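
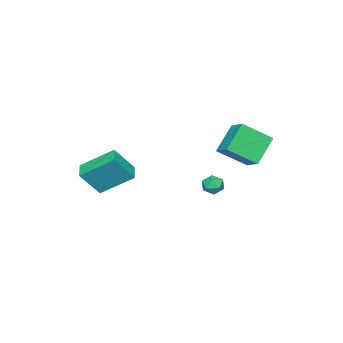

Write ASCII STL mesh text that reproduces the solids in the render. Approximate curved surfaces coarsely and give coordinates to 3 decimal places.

solid 
facet normal -0.491 0.362 -0.792
outer loop
vertex 0.649 -1.626 0.309
vertex 1.522 -1.008 0.05
vertex 1.418 -3.218 -0.896
endloop
endfacet
facet normal -0.793 -0.561 0.235
outer loop
vertex 2.278 -3.852 0.49
vertex 0.649 -1.626 0.309
vertex 1.418 -3.218 -0.896
endloop
endfacet
facet normal -0.491 0.362 -0.792
outer loop
vertex 1.418 -3.218 -0.896
vertex 1.522 -1.008 0.05
vertex 2.291 -2.6 -1.155
endloop
endfacet
facet normal 0.359 -0.744 -0.563
outer loop
vertex 2.291 -2.6 -1.155
vertex 2.278 -3.852 0.49
vertex 1.418 -3.218 -0.896
endloop
endfacet
facet normal -0.359 0.744 0.563
outer loop
vertex 0.649 -1.626 0.309
vertex 2.382 -1.642 1.436
vertex 1.522 -1.008 0.05
endloop
endfacet
facet normal -0.793 -0.561 0.235
outer loop
vertex 1.509 -2.26 1.695
vertex 0.649 -1.626 0.309
vertex 2.278 -3.852 0.49
endloop
endfacet
facet normal -0.359 0.744 0.563
outer loop
vertex 1.509 -2.26 1.695
vertex 2.382 -1.642 1.436
vertex 0.649 -1.626 0.309
endloop
endfacet
facet normal 0.793 0.561 -0.235
outer loop
vertex 1.522 -1.008 0.05
vertex 2.382 -1.642 1.436
vertex 2.291 -2.6 -1.155
endloop
endfacet
facet normal 0.359 -0.744 -0.563
outer loop
vertex 3.151 -3.234 0.231
vertex 2.278 -3.852 0.49
vertex 2.291 -2.6 -1.155
endloop
endfacet
facet normal 0.793 0.561 -0.235
outer loop
vertex 2.291 -2.6 -1.155
vertex 2.382 -1.642 1.436
vertex 3.151 -3.234 0.231
endloop
endfacet
facet normal 0.491 -0.362 0.792
outer loop
vertex 3.151 -3.234 0.231
vertex 1.509 -2.26 1.695
vertex 2.278 -3.852 0.49
endloop
endfacet
facet normal 0.491 -0.362 0.792
outer loop
vertex 2.382 -1.642 1.436
vertex 1.509 -2.26 1.695
vertex 3.151 -3.234 0.231
endloop
endfacet
facet normal -0.472 -0.773 -0.424
outer loop
vertex -3.011 0.915 0.793
vertex -4.365 0.987 2.167
vertex -4.052 2.149 -0.299
endloop
endfacet
facet normal 0.701 -0.038 -0.712
outer loop
vertex -3.415 3.193 0.273
vertex -3.011 0.915 0.793
vertex -4.052 2.149 -0.299
endloop
endfacet
facet normal -0.472 -0.773 -0.424
outer loop
vertex -4.052 2.149 -0.299
vertex -4.365 0.987 2.167
vertex -5.406 2.222 1.074
endloop
endfacet
facet normal -0.534 0.633 -0.560
outer loop
vertex -5.406 2.222 1.074
vertex -3.415 3.193 0.273
vertex -4.052 2.149 -0.299
endloop
endfacet
facet normal 0.535 -0.633 0.560
outer loop
vertex -3.011 0.915 0.793
vertex -3.728 2.031 2.739
vertex -4.365 0.987 2.167
endloop
endfacet
facet normal 0.702 -0.038 -0.711
outer loop
vertex -2.374 1.958 1.366
vertex -3.011 0.915 0.793
vertex -3.415 3.193 0.273
endloop
endfacet
facet normal 0.534 -0.634 0.560
outer loop
vertex -2.374 1.958 1.366
vertex -3.728 2.031 2.739
vertex -3.011 0.915 0.793
endloop
endfacet
facet normal -0.702 0.038 0.712
outer loop
vertex -4.365 0.987 2.167
vertex -3.728 2.031 2.739
vertex -5.406 2.222 1.074
endloop
endfacet
facet normal -0.534 0.634 -0.560
outer loop
vertex -4.769 3.265 1.647
vertex -3.415 3.193 0.273
vertex -5.406 2.222 1.074
endloop
endfacet
facet normal -0.702 0.038 0.711
outer loop
vertex -5.406 2.222 1.074
vertex -3.728 2.031 2.739
vertex -4.769 3.265 1.647
endloop
endfacet
facet normal 0.472 0.773 0.424
outer loop
vertex -4.769 3.265 1.647
vertex -2.374 1.958 1.366
vertex -3.415 3.193 0.273
endloop
endfacet
facet normal 0.472 0.773 0.424
outer loop
vertex -3.728 2.031 2.739
vertex -2.374 1.958 1.366
vertex -4.769 3.265 1.647
endloop
endfacet
facet normal -0.758 0.116 0.642
outer loop
vertex -4.468 0.2 -2.087
vertex -4.068 -0.013 -1.576
vertex -4.098 0.652 -1.732
endloop
endfacet
facet normal -0.808 0.580 0.104
outer loop
vertex -4.468 0.2 -2.087
vertex -4.098 0.652 -1.732
vertex -4.145 0.708 -2.411
endloop
endfacet
facet normal -0.837 0.210 -0.506
outer loop
vertex -4.468 0.2 -2.087
vertex -4.145 0.708 -2.411
vertex -4.143 0.077 -2.676
endloop
endfacet
facet normal -0.805 -0.484 -0.343
outer loop
vertex -4.468 0.2 -2.087
vertex -4.143 0.077 -2.676
vertex -4.095 -0.368 -2.16
endloop
endfacet
facet normal -0.756 -0.543 0.365
outer loop
vertex -4.468 0.2 -2.087
vertex -4.095 -0.368 -2.16
vertex -4.068 -0.013 -1.576
endloop
endfacet
facet normal -0.211 0.973 0.095
outer loop
vertex -4.145 0.708 -2.411
vertex -4.098 0.652 -1.732
vertex -3.545 0.808 -2.1
endloop
endfacet
facet normal -0.132 0.221 0.966
outer loop
vertex -4.098 0.652 -1.732
vertex -4.068 -0.013 -1.576
vertex -3.497 0.363 -1.584
endloop
endfacet
facet normal -0.128 -0.845 0.519
outer loop
vertex -4.068 -0.013 -1.576
vertex -4.095 -0.368 -2.16
vertex -3.495 -0.268 -1.849
endloop
endfacet
facet normal -0.206 -0.750 -0.628
outer loop
vertex -4.095 -0.368 -2.16
vertex -4.143 0.077 -2.676
vertex -3.542 -0.212 -2.528
endloop
endfacet
facet normal -0.258 0.373 -0.891
outer loop
vertex -4.143 0.077 -2.676
vertex -4.145 0.708 -2.411
vertex -3.572 0.453 -2.684
endloop
endfacet
facet normal 0.805 0.484 0.343
outer loop
vertex -3.172 0.24 -2.173
vertex -3.545 0.808 -2.1
vertex -3.497 0.363 -1.584
endloop
endfacet
facet normal 0.837 -0.210 0.506
outer loop
vertex -3.172 0.24 -2.173
vertex -3.497 0.363 -1.584
vertex -3.495 -0.268 -1.849
endloop
endfacet
facet normal 0.808 -0.580 -0.104
outer loop
vertex -3.172 0.24 -2.173
vertex -3.495 -0.268 -1.849
vertex -3.542 -0.212 -2.528
endloop
endfacet
facet normal 0.758 -0.116 -0.642
outer loop
vertex -3.172 0.24 -2.173
vertex -3.542 -0.212 -2.528
vertex -3.572 0.453 -2.684
endloop
endfacet
facet normal 0.756 0.543 -0.365
outer loop
vertex -3.172 0.24 -2.173
vertex -3.572 0.453 -2.684
vertex -3.545 0.808 -2.1
endloop
endfacet
facet normal 0.206 0.750 0.628
outer loop
vertex -3.497 0.363 -1.584
vertex -3.545 0.808 -2.1
vertex -4.098 0.652 -1.732
endloop
endfacet
facet normal 0.258 -0.373 0.891
outer loop
vertex -3.495 -0.268 -1.849
vertex -3.497 0.363 -1.584
vertex -4.068 -0.013 -1.576
endloop
endfacet
facet normal 0.211 -0.973 -0.095
outer loop
vertex -3.542 -0.212 -2.528
vertex -3.495 -0.268 -1.849
vertex -4.095 -0.368 -2.16
endloop
endfacet
facet normal 0.132 -0.221 -0.966
outer loop
vertex -3.572 0.453 -2.684
vertex -3.542 -0.212 -2.528
vertex -4.143 0.077 -2.676
endloop
endfacet
facet normal 0.128 0.845 -0.519
outer loop
vertex -3.545 0.808 -2.1
vertex -3.572 0.453 -2.684
vertex -4.145 0.708 -2.411
endloop
endfacet

endsolid


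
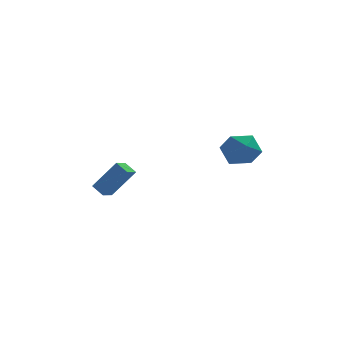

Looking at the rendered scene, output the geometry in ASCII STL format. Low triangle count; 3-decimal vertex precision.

solid 
facet normal -0.596 0.072 -0.800
outer loop
vertex -3.846 3.167 -3.174
vertex -3.39 3.853 -3.452
vertex -3.317 2.636 -3.616
endloop
endfacet
facet normal -0.525 -0.789 0.320
outer loop
vertex -2.09 2.487 -1.968
vertex -3.846 3.167 -3.174
vertex -3.317 2.636 -3.616
endloop
endfacet
facet normal -0.596 0.072 -0.800
outer loop
vertex -3.317 2.636 -3.616
vertex -3.39 3.853 -3.452
vertex -2.861 3.323 -3.894
endloop
endfacet
facet normal 0.608 -0.610 -0.508
outer loop
vertex -2.861 3.323 -3.894
vertex -2.09 2.487 -1.968
vertex -3.317 2.636 -3.616
endloop
endfacet
facet normal -0.608 0.610 0.508
outer loop
vertex -3.846 3.167 -3.174
vertex -2.163 3.704 -1.804
vertex -3.39 3.853 -3.452
endloop
endfacet
facet normal -0.525 -0.789 0.319
outer loop
vertex -2.619 3.017 -1.526
vertex -3.846 3.167 -3.174
vertex -2.09 2.487 -1.968
endloop
endfacet
facet normal -0.608 0.609 0.508
outer loop
vertex -2.619 3.017 -1.526
vertex -2.163 3.704 -1.804
vertex -3.846 3.167 -3.174
endloop
endfacet
facet normal 0.524 0.789 -0.319
outer loop
vertex -3.39 3.853 -3.452
vertex -2.163 3.704 -1.804
vertex -2.861 3.323 -3.894
endloop
endfacet
facet normal 0.608 -0.610 -0.508
outer loop
vertex -1.634 3.173 -2.246
vertex -2.09 2.487 -1.968
vertex -2.861 3.323 -3.894
endloop
endfacet
facet normal 0.525 0.789 -0.319
outer loop
vertex -2.861 3.323 -3.894
vertex -2.163 3.704 -1.804
vertex -1.634 3.173 -2.246
endloop
endfacet
facet normal 0.596 -0.072 0.800
outer loop
vertex -1.634 3.173 -2.246
vertex -2.619 3.017 -1.526
vertex -2.09 2.487 -1.968
endloop
endfacet
facet normal 0.596 -0.072 0.800
outer loop
vertex -2.163 3.704 -1.804
vertex -2.619 3.017 -1.526
vertex -1.634 3.173 -2.246
endloop
endfacet
facet normal 0.164 0.986 -0.007
outer loop
vertex 3.3 2.287 -0.691
vertex 3.331 2.29 0.455
vertex 4.294 2.126 -0.143
endloop
endfacet
facet normal 0.436 0.679 -0.591
outer loop
vertex 3.3 2.287 -0.691
vertex 4.294 2.126 -0.143
vertex 4.037 1.491 -1.062
endloop
endfacet
facet normal -0.095 0.347 -0.933
outer loop
vertex 3.3 2.287 -0.691
vertex 4.037 1.491 -1.062
vertex 2.914 1.263 -1.032
endloop
endfacet
facet normal -0.696 0.449 -0.560
outer loop
vertex 3.3 2.287 -0.691
vertex 2.914 1.263 -1.032
vertex 2.478 1.757 -0.094
endloop
endfacet
facet normal -0.536 0.844 0.012
outer loop
vertex 3.3 2.287 -0.691
vertex 2.478 1.757 -0.094
vertex 3.331 2.29 0.455
endloop
endfacet
facet normal 0.906 0.185 -0.381
outer loop
vertex 4.037 1.491 -1.062
vertex 4.294 2.126 -0.143
vertex 4.522 1.003 -0.146
endloop
endfacet
facet normal 0.466 0.683 0.563
outer loop
vertex 4.294 2.126 -0.143
vertex 3.331 2.29 0.455
vertex 4.086 1.497 0.792
endloop
endfacet
facet normal -0.665 0.453 0.594
outer loop
vertex 3.331 2.29 0.455
vertex 2.478 1.757 -0.094
vertex 2.963 1.269 0.822
endloop
endfacet
facet normal -0.925 -0.187 -0.331
outer loop
vertex 2.478 1.757 -0.094
vertex 2.914 1.263 -1.032
vertex 2.706 0.634 -0.097
endloop
endfacet
facet normal 0.047 -0.353 -0.935
outer loop
vertex 2.914 1.263 -1.032
vertex 4.037 1.491 -1.062
vertex 3.669 0.47 -0.695
endloop
endfacet
facet normal 0.696 -0.449 0.560
outer loop
vertex 3.7 0.473 0.451
vertex 4.522 1.003 -0.146
vertex 4.086 1.497 0.792
endloop
endfacet
facet normal 0.095 -0.347 0.933
outer loop
vertex 3.7 0.473 0.451
vertex 4.086 1.497 0.792
vertex 2.963 1.269 0.822
endloop
endfacet
facet normal -0.436 -0.679 0.591
outer loop
vertex 3.7 0.473 0.451
vertex 2.963 1.269 0.822
vertex 2.706 0.634 -0.097
endloop
endfacet
facet normal -0.164 -0.986 0.007
outer loop
vertex 3.7 0.473 0.451
vertex 2.706 0.634 -0.097
vertex 3.669 0.47 -0.695
endloop
endfacet
facet normal 0.536 -0.844 -0.012
outer loop
vertex 3.7 0.473 0.451
vertex 3.669 0.47 -0.695
vertex 4.522 1.003 -0.146
endloop
endfacet
facet normal 0.925 0.187 0.331
outer loop
vertex 4.086 1.497 0.792
vertex 4.522 1.003 -0.146
vertex 4.294 2.126 -0.143
endloop
endfacet
facet normal -0.047 0.353 0.935
outer loop
vertex 2.963 1.269 0.822
vertex 4.086 1.497 0.792
vertex 3.331 2.29 0.455
endloop
endfacet
facet normal -0.906 -0.185 0.381
outer loop
vertex 2.706 0.634 -0.097
vertex 2.963 1.269 0.822
vertex 2.478 1.757 -0.094
endloop
endfacet
facet normal -0.466 -0.683 -0.563
outer loop
vertex 3.669 0.47 -0.695
vertex 2.706 0.634 -0.097
vertex 2.914 1.263 -1.032
endloop
endfacet
facet normal 0.665 -0.453 -0.594
outer loop
vertex 4.522 1.003 -0.146
vertex 3.669 0.47 -0.695
vertex 4.037 1.491 -1.062
endloop
endfacet

endsolid


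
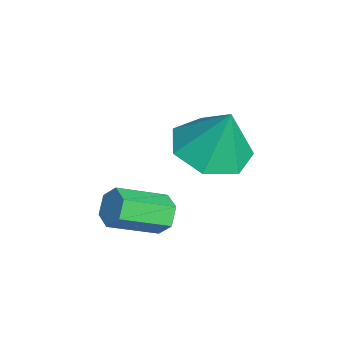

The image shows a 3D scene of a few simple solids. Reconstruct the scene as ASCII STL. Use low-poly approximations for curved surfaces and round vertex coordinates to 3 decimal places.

solid 
facet normal -0.267 0.849 -0.455
outer loop
vertex 2.379 0.544 1.362
vertex 2.185 0.25 0.927
vertex 1.846 0.373 1.356
endloop
endfacet
facet normal -0.148 0.432 0.890
outer loop
vertex 2.379 0.544 1.362
vertex 1.846 0.373 1.356
vertex 2.769 -0.695 2.028
endloop
endfacet
facet normal -0.150 0.431 0.890
outer loop
vertex 2.769 -0.695 2.028
vertex 1.846 0.373 1.356
vertex 2.236 -0.866 2.021
endloop
endfacet
facet normal 0.266 -0.849 0.457
outer loop
vertex 2.769 -0.695 2.028
vertex 2.236 -0.866 2.021
vertex 2.575 -0.99 1.593
endloop
endfacet
facet normal -0.269 0.849 -0.456
outer loop
vertex 1.846 0.373 1.356
vertex 2.185 0.25 0.927
vertex 1.652 0.078 0.921
endloop
endfacet
facet normal -0.899 -0.050 0.435
outer loop
vertex 1.846 0.373 1.356
vertex 1.652 0.078 0.921
vertex 2.236 -0.866 2.021
endloop
endfacet
facet normal -0.899 -0.050 0.435
outer loop
vertex 2.236 -0.866 2.021
vertex 1.652 0.078 0.921
vertex 2.042 -1.161 1.586
endloop
endfacet
facet normal 0.266 -0.849 0.457
outer loop
vertex 2.236 -0.866 2.021
vertex 2.042 -1.161 1.586
vertex 2.575 -0.99 1.593
endloop
endfacet
facet normal -0.269 0.849 -0.456
outer loop
vertex 1.652 0.078 0.921
vertex 2.185 0.25 0.927
vertex 1.991 -0.045 0.492
endloop
endfacet
facet normal -0.750 -0.480 -0.455
outer loop
vertex 1.652 0.078 0.921
vertex 1.991 -0.045 0.492
vertex 2.042 -1.161 1.586
endloop
endfacet
facet normal -0.749 -0.481 -0.455
outer loop
vertex 2.042 -1.161 1.586
vertex 1.991 -0.045 0.492
vertex 2.381 -1.284 1.158
endloop
endfacet
facet normal 0.267 -0.850 0.455
outer loop
vertex 2.042 -1.161 1.586
vertex 2.381 -1.284 1.158
vertex 2.575 -0.99 1.593
endloop
endfacet
facet normal -0.266 0.849 -0.457
outer loop
vertex 1.991 -0.045 0.492
vertex 2.185 0.25 0.927
vertex 2.524 0.126 0.499
endloop
endfacet
facet normal 0.150 -0.431 -0.890
outer loop
vertex 1.991 -0.045 0.492
vertex 2.524 0.126 0.499
vertex 2.381 -1.284 1.158
endloop
endfacet
facet normal 0.148 -0.431 -0.890
outer loop
vertex 2.381 -1.284 1.158
vertex 2.524 0.126 0.499
vertex 2.914 -1.113 1.164
endloop
endfacet
facet normal 0.267 -0.849 0.455
outer loop
vertex 2.381 -1.284 1.158
vertex 2.914 -1.113 1.164
vertex 2.575 -0.99 1.593
endloop
endfacet
facet normal -0.266 0.849 -0.457
outer loop
vertex 2.524 0.126 0.499
vertex 2.185 0.25 0.927
vertex 2.718 0.421 0.934
endloop
endfacet
facet normal 0.899 0.050 -0.435
outer loop
vertex 2.524 0.126 0.499
vertex 2.718 0.421 0.934
vertex 2.914 -1.113 1.164
endloop
endfacet
facet normal 0.899 0.050 -0.435
outer loop
vertex 2.914 -1.113 1.164
vertex 2.718 0.421 0.934
vertex 3.108 -0.818 1.599
endloop
endfacet
facet normal 0.269 -0.849 0.456
outer loop
vertex 2.914 -1.113 1.164
vertex 3.108 -0.818 1.599
vertex 2.575 -0.99 1.593
endloop
endfacet
facet normal -0.267 0.850 -0.455
outer loop
vertex 2.718 0.421 0.934
vertex 2.185 0.25 0.927
vertex 2.379 0.544 1.362
endloop
endfacet
facet normal 0.749 0.480 0.456
outer loop
vertex 2.718 0.421 0.934
vertex 2.379 0.544 1.362
vertex 3.108 -0.818 1.599
endloop
endfacet
facet normal 0.750 0.480 0.455
outer loop
vertex 3.108 -0.818 1.599
vertex 2.379 0.544 1.362
vertex 2.769 -0.695 2.028
endloop
endfacet
facet normal 0.269 -0.849 0.456
outer loop
vertex 3.108 -0.818 1.599
vertex 2.769 -0.695 2.028
vertex 2.575 -0.99 1.593
endloop
endfacet
facet normal -0.212 -0.279 -0.937
outer loop
vertex 2.541 1.998 2.663
vertex 1.749 1.408 3.018
vertex 1.733 2.415 2.722
endloop
endfacet
facet normal 0.461 0.864 0.202
outer loop
vertex 2.541 1.998 2.663
vertex 1.733 2.415 2.722
vertex 2.071 1.832 4.442
endloop
endfacet
facet normal -0.212 -0.279 -0.937
outer loop
vertex 1.733 2.415 2.722
vertex 1.749 1.408 3.018
vertex 0.937 2.074 3.004
endloop
endfacet
facet normal -0.259 0.898 0.355
outer loop
vertex 1.733 2.415 2.722
vertex 0.937 2.074 3.004
vertex 2.071 1.832 4.442
endloop
endfacet
facet normal -0.213 -0.279 -0.937
outer loop
vertex 0.937 2.074 3.004
vertex 1.749 1.408 3.018
vertex 0.752 1.231 3.297
endloop
endfacet
facet normal -0.700 0.367 0.613
outer loop
vertex 0.937 2.074 3.004
vertex 0.752 1.231 3.297
vertex 2.071 1.832 4.442
endloop
endfacet
facet normal -0.213 -0.279 -0.936
outer loop
vertex 0.752 1.231 3.297
vertex 1.749 1.408 3.018
vertex 1.317 0.522 3.38
endloop
endfacet
facet normal -0.529 -0.330 0.782
outer loop
vertex 0.752 1.231 3.297
vertex 1.317 0.522 3.38
vertex 2.071 1.832 4.442
endloop
endfacet
facet normal -0.213 -0.279 -0.936
outer loop
vertex 1.317 0.522 3.38
vertex 1.749 1.408 3.018
vertex 2.208 0.48 3.19
endloop
endfacet
facet normal 0.125 -0.667 0.734
outer loop
vertex 1.317 0.522 3.38
vertex 2.208 0.48 3.19
vertex 2.071 1.832 4.442
endloop
endfacet
facet normal -0.212 -0.278 -0.937
outer loop
vertex 2.208 0.48 3.19
vertex 1.749 1.408 3.018
vertex 2.752 1.137 2.872
endloop
endfacet
facet normal 0.768 -0.391 0.506
outer loop
vertex 2.208 0.48 3.19
vertex 2.752 1.137 2.872
vertex 2.071 1.832 4.442
endloop
endfacet
facet normal -0.212 -0.279 -0.937
outer loop
vertex 2.752 1.137 2.872
vertex 1.749 1.408 3.018
vertex 2.541 1.998 2.663
endloop
endfacet
facet normal 0.918 0.290 0.270
outer loop
vertex 2.752 1.137 2.872
vertex 2.541 1.998 2.663
vertex 2.071 1.832 4.442
endloop
endfacet

endsolid


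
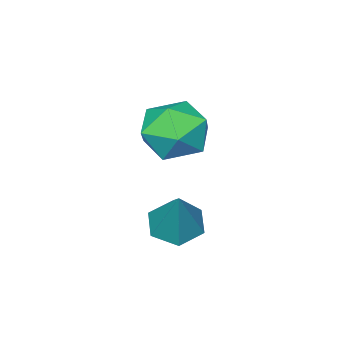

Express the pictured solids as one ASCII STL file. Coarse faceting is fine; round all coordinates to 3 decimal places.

solid 
facet normal -0.325 -0.390 -0.862
outer loop
vertex -0.76 2.811 0.637
vertex -1.534 2.976 0.854
vertex -1.097 3.532 0.438
endloop
endfacet
facet normal 0.912 0.396 -0.110
outer loop
vertex -0.76 2.811 0.637
vertex -1.097 3.532 0.438
vertex -0.926 3.704 2.466
endloop
endfacet
facet normal -0.326 -0.389 -0.862
outer loop
vertex -1.097 3.532 0.438
vertex -1.534 2.976 0.854
vertex -1.871 3.697 0.656
endloop
endfacet
facet normal 0.181 0.979 -0.098
outer loop
vertex -1.097 3.532 0.438
vertex -1.871 3.697 0.656
vertex -0.926 3.704 2.466
endloop
endfacet
facet normal -0.325 -0.389 -0.862
outer loop
vertex -1.871 3.697 0.656
vertex -1.534 2.976 0.854
vertex -2.307 3.141 1.071
endloop
endfacet
facet normal -0.616 0.721 0.319
outer loop
vertex -1.871 3.697 0.656
vertex -2.307 3.141 1.071
vertex -0.926 3.704 2.466
endloop
endfacet
facet normal -0.325 -0.390 -0.862
outer loop
vertex -2.307 3.141 1.071
vertex -1.534 2.976 0.854
vertex -1.97 2.42 1.27
endloop
endfacet
facet normal -0.681 -0.119 0.722
outer loop
vertex -2.307 3.141 1.071
vertex -1.97 2.42 1.27
vertex -0.926 3.704 2.466
endloop
endfacet
facet normal -0.325 -0.390 -0.862
outer loop
vertex -1.97 2.42 1.27
vertex -1.534 2.976 0.854
vertex -1.197 2.255 1.053
endloop
endfacet
facet normal 0.050 -0.702 0.710
outer loop
vertex -1.97 2.42 1.27
vertex -1.197 2.255 1.053
vertex -0.926 3.704 2.466
endloop
endfacet
facet normal -0.325 -0.390 -0.862
outer loop
vertex -1.197 2.255 1.053
vertex -1.534 2.976 0.854
vertex -0.76 2.811 0.637
endloop
endfacet
facet normal 0.846 -0.445 0.294
outer loop
vertex -1.197 2.255 1.053
vertex -0.76 2.811 0.637
vertex -0.926 3.704 2.466
endloop
endfacet
facet normal -0.938 -0.330 0.104
outer loop
vertex -3.14 2.525 3.678
vertex -2.782 1.493 3.628
vertex -2.853 2.0 4.594
endloop
endfacet
facet normal -0.851 0.295 0.435
outer loop
vertex -3.14 2.525 3.678
vertex -2.853 2.0 4.594
vertex -2.565 3.045 4.449
endloop
endfacet
facet normal -0.634 0.772 -0.048
outer loop
vertex -3.14 2.525 3.678
vertex -2.565 3.045 4.449
vertex -2.316 3.184 3.393
endloop
endfacet
facet normal -0.587 0.441 -0.679
outer loop
vertex -3.14 2.525 3.678
vertex -2.316 3.184 3.393
vertex -2.45 2.225 2.886
endloop
endfacet
facet normal -0.775 -0.241 -0.584
outer loop
vertex -3.14 2.525 3.678
vertex -2.45 2.225 2.886
vertex -2.782 1.493 3.628
endloop
endfacet
facet normal -0.329 0.218 0.919
outer loop
vertex -2.565 3.045 4.449
vertex -2.853 2.0 4.594
vertex -1.85 2.335 4.874
endloop
endfacet
facet normal -0.471 -0.795 0.383
outer loop
vertex -2.853 2.0 4.594
vertex -2.782 1.493 3.628
vertex -1.984 1.376 4.367
endloop
endfacet
facet normal -0.208 -0.648 -0.733
outer loop
vertex -2.782 1.493 3.628
vertex -2.45 2.225 2.886
vertex -1.735 1.515 3.311
endloop
endfacet
facet normal 0.095 0.455 -0.885
outer loop
vertex -2.45 2.225 2.886
vertex -2.316 3.184 3.393
vertex -1.447 2.56 3.166
endloop
endfacet
facet normal 0.020 0.991 0.135
outer loop
vertex -2.316 3.184 3.393
vertex -2.565 3.045 4.449
vertex -1.518 3.067 4.132
endloop
endfacet
facet normal 0.587 -0.441 0.679
outer loop
vertex -1.16 2.035 4.082
vertex -1.85 2.335 4.874
vertex -1.984 1.376 4.367
endloop
endfacet
facet normal 0.634 -0.772 0.048
outer loop
vertex -1.16 2.035 4.082
vertex -1.984 1.376 4.367
vertex -1.735 1.515 3.311
endloop
endfacet
facet normal 0.851 -0.295 -0.435
outer loop
vertex -1.16 2.035 4.082
vertex -1.735 1.515 3.311
vertex -1.447 2.56 3.166
endloop
endfacet
facet normal 0.938 0.330 -0.104
outer loop
vertex -1.16 2.035 4.082
vertex -1.447 2.56 3.166
vertex -1.518 3.067 4.132
endloop
endfacet
facet normal 0.775 0.241 0.584
outer loop
vertex -1.16 2.035 4.082
vertex -1.518 3.067 4.132
vertex -1.85 2.335 4.874
endloop
endfacet
facet normal -0.095 -0.455 0.885
outer loop
vertex -1.984 1.376 4.367
vertex -1.85 2.335 4.874
vertex -2.853 2.0 4.594
endloop
endfacet
facet normal -0.020 -0.991 -0.135
outer loop
vertex -1.735 1.515 3.311
vertex -1.984 1.376 4.367
vertex -2.782 1.493 3.628
endloop
endfacet
facet normal 0.329 -0.218 -0.919
outer loop
vertex -1.447 2.56 3.166
vertex -1.735 1.515 3.311
vertex -2.45 2.225 2.886
endloop
endfacet
facet normal 0.471 0.795 -0.383
outer loop
vertex -1.518 3.067 4.132
vertex -1.447 2.56 3.166
vertex -2.316 3.184 3.393
endloop
endfacet
facet normal 0.208 0.648 0.733
outer loop
vertex -1.85 2.335 4.874
vertex -1.518 3.067 4.132
vertex -2.565 3.045 4.449
endloop
endfacet

endsolid


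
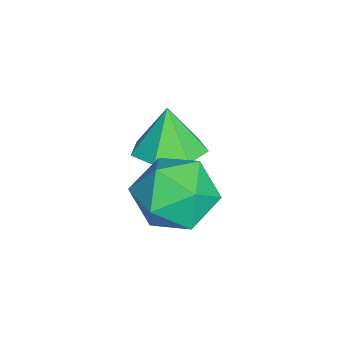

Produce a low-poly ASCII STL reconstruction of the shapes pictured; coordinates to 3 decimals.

solid 
facet normal -0.577 0.789 0.209
outer loop
vertex -0.362 1.357 1.776
vertex -1.357 0.669 1.626
vertex -0.837 0.758 2.726
endloop
endfacet
facet normal 0.049 0.834 0.550
outer loop
vertex -0.362 1.357 1.776
vertex -0.837 0.758 2.726
vertex 0.372 0.791 2.569
endloop
endfacet
facet normal 0.567 0.821 0.061
outer loop
vertex -0.362 1.357 1.776
vertex 0.372 0.791 2.569
vertex 0.599 0.723 1.373
endloop
endfacet
facet normal 0.263 0.769 -0.583
outer loop
vertex -0.362 1.357 1.776
vertex 0.599 0.723 1.373
vertex -0.47 0.647 0.79
endloop
endfacet
facet normal -0.444 0.749 -0.491
outer loop
vertex -0.362 1.357 1.776
vertex -0.47 0.647 0.79
vertex -1.357 0.669 1.626
endloop
endfacet
facet normal 0.118 0.254 0.960
outer loop
vertex 0.372 0.791 2.569
vertex -0.837 0.758 2.726
vertex -0.17 -0.247 2.91
endloop
endfacet
facet normal -0.895 0.182 0.408
outer loop
vertex -0.837 0.758 2.726
vertex -1.357 0.669 1.626
vertex -1.239 -0.323 2.327
endloop
endfacet
facet normal -0.680 0.117 -0.724
outer loop
vertex -1.357 0.669 1.626
vertex -0.47 0.647 0.79
vertex -1.012 -0.391 1.131
endloop
endfacet
facet normal 0.465 0.149 -0.873
outer loop
vertex -0.47 0.647 0.79
vertex 0.599 0.723 1.373
vertex 0.197 -0.358 0.974
endloop
endfacet
facet normal 0.958 0.233 0.169
outer loop
vertex 0.599 0.723 1.373
vertex 0.372 0.791 2.569
vertex 0.717 -0.269 2.074
endloop
endfacet
facet normal -0.263 -0.769 0.583
outer loop
vertex -0.278 -0.957 1.924
vertex -0.17 -0.247 2.91
vertex -1.239 -0.323 2.327
endloop
endfacet
facet normal -0.567 -0.821 -0.061
outer loop
vertex -0.278 -0.957 1.924
vertex -1.239 -0.323 2.327
vertex -1.012 -0.391 1.131
endloop
endfacet
facet normal -0.049 -0.834 -0.550
outer loop
vertex -0.278 -0.957 1.924
vertex -1.012 -0.391 1.131
vertex 0.197 -0.358 0.974
endloop
endfacet
facet normal 0.577 -0.789 -0.209
outer loop
vertex -0.278 -0.957 1.924
vertex 0.197 -0.358 0.974
vertex 0.717 -0.269 2.074
endloop
endfacet
facet normal 0.444 -0.749 0.491
outer loop
vertex -0.278 -0.957 1.924
vertex 0.717 -0.269 2.074
vertex -0.17 -0.247 2.91
endloop
endfacet
facet normal -0.465 -0.149 0.873
outer loop
vertex -1.239 -0.323 2.327
vertex -0.17 -0.247 2.91
vertex -0.837 0.758 2.726
endloop
endfacet
facet normal -0.958 -0.233 -0.169
outer loop
vertex -1.012 -0.391 1.131
vertex -1.239 -0.323 2.327
vertex -1.357 0.669 1.626
endloop
endfacet
facet normal -0.118 -0.254 -0.960
outer loop
vertex 0.197 -0.358 0.974
vertex -1.012 -0.391 1.131
vertex -0.47 0.647 0.79
endloop
endfacet
facet normal 0.895 -0.182 -0.408
outer loop
vertex 0.717 -0.269 2.074
vertex 0.197 -0.358 0.974
vertex 0.599 0.723 1.373
endloop
endfacet
facet normal 0.680 -0.117 0.724
outer loop
vertex -0.17 -0.247 2.91
vertex 0.717 -0.269 2.074
vertex 0.372 0.791 2.569
endloop
endfacet
facet normal 0.278 0.068 -0.958
outer loop
vertex -1.579 -0.483 1.67
vertex -2.54 -0.221 1.41
vertex -1.758 0.392 1.68
endloop
endfacet
facet normal 0.639 0.122 0.759
outer loop
vertex -1.579 -0.483 1.67
vertex -1.758 0.392 1.68
vertex -2.94 -0.319 2.79
endloop
endfacet
facet normal 0.277 0.068 -0.958
outer loop
vertex -1.758 0.392 1.68
vertex -2.54 -0.221 1.41
vertex -2.527 0.806 1.487
endloop
endfacet
facet normal 0.210 0.706 0.676
outer loop
vertex -1.758 0.392 1.68
vertex -2.527 0.806 1.487
vertex -2.94 -0.319 2.79
endloop
endfacet
facet normal 0.278 0.068 -0.958
outer loop
vertex -2.527 0.806 1.487
vertex -2.54 -0.221 1.41
vertex -3.305 0.446 1.236
endloop
endfacet
facet normal -0.491 0.730 0.475
outer loop
vertex -2.527 0.806 1.487
vertex -3.305 0.446 1.236
vertex -2.94 -0.319 2.79
endloop
endfacet
facet normal 0.277 0.068 -0.958
outer loop
vertex -3.305 0.446 1.236
vertex -2.54 -0.221 1.41
vertex -3.508 -0.416 1.116
endloop
endfacet
facet normal -0.935 0.177 0.307
outer loop
vertex -3.305 0.446 1.236
vertex -3.508 -0.416 1.116
vertex -2.94 -0.319 2.79
endloop
endfacet
facet normal 0.277 0.067 -0.958
outer loop
vertex -3.508 -0.416 1.116
vertex -2.54 -0.221 1.41
vertex -2.982 -1.131 1.218
endloop
endfacet
facet normal -0.789 -0.538 0.299
outer loop
vertex -3.508 -0.416 1.116
vertex -2.982 -1.131 1.218
vertex -2.94 -0.319 2.79
endloop
endfacet
facet normal 0.277 0.068 -0.959
outer loop
vertex -2.982 -1.131 1.218
vertex -2.54 -0.221 1.41
vertex -2.123 -1.161 1.464
endloop
endfacet
facet normal -0.161 -0.875 0.456
outer loop
vertex -2.982 -1.131 1.218
vertex -2.123 -1.161 1.464
vertex -2.94 -0.319 2.79
endloop
endfacet
facet normal 0.278 0.068 -0.958
outer loop
vertex -2.123 -1.161 1.464
vertex -2.54 -0.221 1.41
vertex -1.579 -0.483 1.67
endloop
endfacet
facet normal 0.474 -0.581 0.661
outer loop
vertex -2.123 -1.161 1.464
vertex -1.579 -0.483 1.67
vertex -2.94 -0.319 2.79
endloop
endfacet

endsolid


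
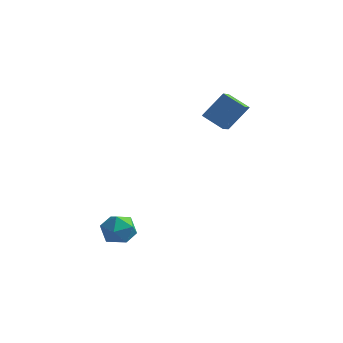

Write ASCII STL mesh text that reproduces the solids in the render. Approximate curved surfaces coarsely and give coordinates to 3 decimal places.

solid 
facet normal -0.984 0.106 0.143
outer loop
vertex -0.949 -3.558 -3.773
vertex -0.891 -4.24 -2.867
vertex -0.753 -3.12 -2.744
endloop
endfacet
facet normal -0.706 0.690 -0.159
outer loop
vertex -0.949 -3.558 -3.773
vertex -0.753 -3.12 -2.744
vertex -0.176 -2.737 -3.644
endloop
endfacet
facet normal -0.398 0.496 -0.772
outer loop
vertex -0.949 -3.558 -3.773
vertex -0.176 -2.737 -3.644
vertex 0.042 -3.62 -4.323
endloop
endfacet
facet normal -0.484 -0.210 -0.849
outer loop
vertex -0.949 -3.558 -3.773
vertex 0.042 -3.62 -4.323
vertex -0.399 -4.549 -3.842
endloop
endfacet
facet normal -0.846 -0.450 -0.285
outer loop
vertex -0.949 -3.558 -3.773
vertex -0.399 -4.549 -3.842
vertex -0.891 -4.24 -2.867
endloop
endfacet
facet normal -0.198 0.941 0.274
outer loop
vertex -0.176 -2.737 -3.644
vertex -0.753 -3.12 -2.744
vertex 0.359 -2.911 -2.658
endloop
endfacet
facet normal -0.648 -0.004 0.762
outer loop
vertex -0.753 -3.12 -2.744
vertex -0.891 -4.24 -2.867
vertex -0.082 -3.84 -2.177
endloop
endfacet
facet normal -0.425 -0.902 0.071
outer loop
vertex -0.891 -4.24 -2.867
vertex -0.399 -4.549 -3.842
vertex 0.136 -4.723 -2.856
endloop
endfacet
facet normal 0.162 -0.513 -0.843
outer loop
vertex -0.399 -4.549 -3.842
vertex 0.042 -3.62 -4.323
vertex 0.713 -4.34 -3.756
endloop
endfacet
facet normal 0.302 0.627 -0.718
outer loop
vertex 0.042 -3.62 -4.323
vertex -0.176 -2.737 -3.644
vertex 0.851 -3.22 -3.633
endloop
endfacet
facet normal 0.484 0.210 0.849
outer loop
vertex 0.909 -3.902 -2.727
vertex 0.359 -2.911 -2.658
vertex -0.082 -3.84 -2.177
endloop
endfacet
facet normal 0.398 -0.496 0.772
outer loop
vertex 0.909 -3.902 -2.727
vertex -0.082 -3.84 -2.177
vertex 0.136 -4.723 -2.856
endloop
endfacet
facet normal 0.706 -0.690 0.159
outer loop
vertex 0.909 -3.902 -2.727
vertex 0.136 -4.723 -2.856
vertex 0.713 -4.34 -3.756
endloop
endfacet
facet normal 0.984 -0.106 -0.143
outer loop
vertex 0.909 -3.902 -2.727
vertex 0.713 -4.34 -3.756
vertex 0.851 -3.22 -3.633
endloop
endfacet
facet normal 0.846 0.450 0.285
outer loop
vertex 0.909 -3.902 -2.727
vertex 0.851 -3.22 -3.633
vertex 0.359 -2.911 -2.658
endloop
endfacet
facet normal -0.162 0.513 0.843
outer loop
vertex -0.082 -3.84 -2.177
vertex 0.359 -2.911 -2.658
vertex -0.753 -3.12 -2.744
endloop
endfacet
facet normal -0.302 -0.627 0.718
outer loop
vertex 0.136 -4.723 -2.856
vertex -0.082 -3.84 -2.177
vertex -0.891 -4.24 -2.867
endloop
endfacet
facet normal 0.198 -0.941 -0.274
outer loop
vertex 0.713 -4.34 -3.756
vertex 0.136 -4.723 -2.856
vertex -0.399 -4.549 -3.842
endloop
endfacet
facet normal 0.648 0.004 -0.762
outer loop
vertex 0.851 -3.22 -3.633
vertex 0.713 -4.34 -3.756
vertex 0.042 -3.62 -4.323
endloop
endfacet
facet normal 0.425 0.902 -0.071
outer loop
vertex 0.359 -2.911 -2.658
vertex 0.851 -3.22 -3.633
vertex -0.176 -2.737 -3.644
endloop
endfacet
facet normal -0.880 0.140 0.455
outer loop
vertex 2.462 2.369 3.171
vertex 3.382 3.275 4.672
vertex 2.312 3.659 2.484
endloop
endfacet
facet normal -0.465 -0.458 -0.758
outer loop
vertex 3.658 3.445 1.788
vertex 2.462 2.369 3.171
vertex 2.312 3.659 2.484
endloop
endfacet
facet normal -0.880 0.140 0.455
outer loop
vertex 2.312 3.659 2.484
vertex 3.382 3.275 4.672
vertex 3.232 4.566 3.985
endloop
endfacet
facet normal -0.102 0.878 -0.468
outer loop
vertex 3.232 4.566 3.985
vertex 3.658 3.445 1.788
vertex 2.312 3.659 2.484
endloop
endfacet
facet normal 0.102 -0.878 0.467
outer loop
vertex 2.462 2.369 3.171
vertex 4.728 3.061 3.976
vertex 3.382 3.275 4.672
endloop
endfacet
facet normal -0.465 -0.457 -0.758
outer loop
vertex 3.808 2.154 2.475
vertex 2.462 2.369 3.171
vertex 3.658 3.445 1.788
endloop
endfacet
facet normal 0.102 -0.878 0.468
outer loop
vertex 3.808 2.154 2.475
vertex 4.728 3.061 3.976
vertex 2.462 2.369 3.171
endloop
endfacet
facet normal 0.465 0.457 0.758
outer loop
vertex 3.382 3.275 4.672
vertex 4.728 3.061 3.976
vertex 3.232 4.566 3.985
endloop
endfacet
facet normal -0.102 0.878 -0.468
outer loop
vertex 4.578 4.351 3.289
vertex 3.658 3.445 1.788
vertex 3.232 4.566 3.985
endloop
endfacet
facet normal 0.465 0.458 0.758
outer loop
vertex 3.232 4.566 3.985
vertex 4.728 3.061 3.976
vertex 4.578 4.351 3.289
endloop
endfacet
facet normal 0.880 -0.140 -0.455
outer loop
vertex 4.578 4.351 3.289
vertex 3.808 2.154 2.475
vertex 3.658 3.445 1.788
endloop
endfacet
facet normal 0.880 -0.140 -0.455
outer loop
vertex 4.728 3.061 3.976
vertex 3.808 2.154 2.475
vertex 4.578 4.351 3.289
endloop
endfacet

endsolid


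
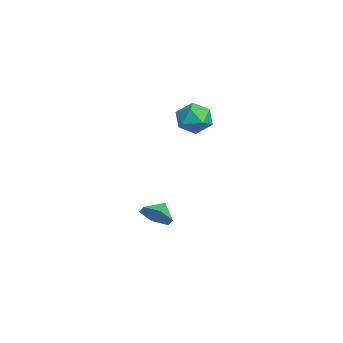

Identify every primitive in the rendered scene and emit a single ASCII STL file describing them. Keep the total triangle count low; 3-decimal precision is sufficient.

solid 
facet normal -0.450 0.602 0.659
outer loop
vertex -1.919 2.316 3.821
vertex -1.727 1.534 4.666
vertex -0.936 2.364 4.448
endloop
endfacet
facet normal -0.138 0.980 0.141
outer loop
vertex -1.919 2.316 3.821
vertex -0.936 2.364 4.448
vertex -0.9 2.535 3.294
endloop
endfacet
facet normal -0.415 0.771 -0.482
outer loop
vertex -1.919 2.316 3.821
vertex -0.9 2.535 3.294
vertex -1.67 1.811 2.799
endloop
endfacet
facet normal -0.899 0.264 -0.349
outer loop
vertex -1.919 2.316 3.821
vertex -1.67 1.811 2.799
vertex -2.181 1.192 3.646
endloop
endfacet
facet normal -0.921 0.159 0.356
outer loop
vertex -1.919 2.316 3.821
vertex -2.181 1.192 3.646
vertex -1.727 1.534 4.666
endloop
endfacet
facet normal 0.557 0.819 0.139
outer loop
vertex -0.9 2.535 3.294
vertex -0.936 2.364 4.448
vertex -0.079 1.888 3.814
endloop
endfacet
facet normal 0.052 0.207 0.977
outer loop
vertex -0.936 2.364 4.448
vertex -1.727 1.534 4.666
vertex -0.59 1.269 4.661
endloop
endfacet
facet normal -0.710 -0.509 0.487
outer loop
vertex -1.727 1.534 4.666
vertex -2.181 1.192 3.646
vertex -1.36 0.545 4.166
endloop
endfacet
facet normal -0.674 -0.341 -0.656
outer loop
vertex -2.181 1.192 3.646
vertex -1.67 1.811 2.799
vertex -1.324 0.716 3.012
endloop
endfacet
facet normal 0.108 0.480 -0.870
outer loop
vertex -1.67 1.811 2.799
vertex -0.9 2.535 3.294
vertex -0.533 1.546 2.794
endloop
endfacet
facet normal 0.899 -0.264 0.349
outer loop
vertex -0.341 0.764 3.639
vertex -0.079 1.888 3.814
vertex -0.59 1.269 4.661
endloop
endfacet
facet normal 0.415 -0.771 0.482
outer loop
vertex -0.341 0.764 3.639
vertex -0.59 1.269 4.661
vertex -1.36 0.545 4.166
endloop
endfacet
facet normal 0.138 -0.980 -0.141
outer loop
vertex -0.341 0.764 3.639
vertex -1.36 0.545 4.166
vertex -1.324 0.716 3.012
endloop
endfacet
facet normal 0.450 -0.602 -0.659
outer loop
vertex -0.341 0.764 3.639
vertex -1.324 0.716 3.012
vertex -0.533 1.546 2.794
endloop
endfacet
facet normal 0.921 -0.159 -0.356
outer loop
vertex -0.341 0.764 3.639
vertex -0.533 1.546 2.794
vertex -0.079 1.888 3.814
endloop
endfacet
facet normal 0.674 0.341 0.656
outer loop
vertex -0.59 1.269 4.661
vertex -0.079 1.888 3.814
vertex -0.936 2.364 4.448
endloop
endfacet
facet normal -0.108 -0.480 0.870
outer loop
vertex -1.36 0.545 4.166
vertex -0.59 1.269 4.661
vertex -1.727 1.534 4.666
endloop
endfacet
facet normal -0.557 -0.819 -0.139
outer loop
vertex -1.324 0.716 3.012
vertex -1.36 0.545 4.166
vertex -2.181 1.192 3.646
endloop
endfacet
facet normal -0.052 -0.207 -0.977
outer loop
vertex -0.533 1.546 2.794
vertex -1.324 0.716 3.012
vertex -1.67 1.811 2.799
endloop
endfacet
facet normal 0.710 0.509 -0.487
outer loop
vertex -0.079 1.888 3.814
vertex -0.533 1.546 2.794
vertex -0.9 2.535 3.294
endloop
endfacet
facet normal 0.652 -0.524 -0.548
outer loop
vertex -0.401 -0.407 -3.043
vertex -1.165 -0.581 -3.785
vertex -0.529 0.288 -3.859
endloop
endfacet
facet normal 0.170 0.763 0.623
outer loop
vertex -0.401 -0.407 -3.043
vertex -0.529 0.288 -3.859
vertex -1.915 0.021 -3.155
endloop
endfacet
facet normal 0.652 -0.524 -0.548
outer loop
vertex -0.529 0.288 -3.859
vertex -1.165 -0.581 -3.785
vertex -1.293 0.114 -4.602
endloop
endfacet
facet normal -0.200 0.979 -0.023
outer loop
vertex -0.529 0.288 -3.859
vertex -1.293 0.114 -4.602
vertex -1.915 0.021 -3.155
endloop
endfacet
facet normal 0.652 -0.524 -0.548
outer loop
vertex -1.293 0.114 -4.602
vertex -1.165 -0.581 -3.785
vertex -1.93 -0.755 -4.528
endloop
endfacet
facet normal -0.781 0.547 -0.301
outer loop
vertex -1.293 0.114 -4.602
vertex -1.93 -0.755 -4.528
vertex -1.915 0.021 -3.155
endloop
endfacet
facet normal 0.652 -0.524 -0.548
outer loop
vertex -1.93 -0.755 -4.528
vertex -1.165 -0.581 -3.785
vertex -1.802 -1.451 -3.711
endloop
endfacet
facet normal -0.992 -0.102 0.069
outer loop
vertex -1.93 -0.755 -4.528
vertex -1.802 -1.451 -3.711
vertex -1.915 0.021 -3.155
endloop
endfacet
facet normal 0.652 -0.524 -0.548
outer loop
vertex -1.802 -1.451 -3.711
vertex -1.165 -0.581 -3.785
vertex -1.037 -1.276 -2.969
endloop
endfacet
facet normal -0.622 -0.318 0.716
outer loop
vertex -1.802 -1.451 -3.711
vertex -1.037 -1.276 -2.969
vertex -1.915 0.021 -3.155
endloop
endfacet
facet normal 0.652 -0.524 -0.548
outer loop
vertex -1.037 -1.276 -2.969
vertex -1.165 -0.581 -3.785
vertex -0.401 -0.407 -3.043
endloop
endfacet
facet normal -0.041 0.115 0.993
outer loop
vertex -1.037 -1.276 -2.969
vertex -0.401 -0.407 -3.043
vertex -1.915 0.021 -3.155
endloop
endfacet

endsolid


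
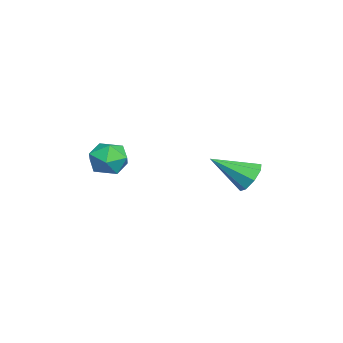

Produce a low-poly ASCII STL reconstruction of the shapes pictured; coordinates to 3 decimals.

solid 
facet normal -0.065 0.840 -0.539
outer loop
vertex -2.997 2.408 -2.672
vertex -3.256 2.831 -1.982
vertex -2.502 2.662 -2.336
endloop
endfacet
facet normal 0.625 -0.652 -0.428
outer loop
vertex -2.997 2.408 -2.672
vertex -2.502 2.662 -2.336
vertex -3.124 1.109 -0.878
endloop
endfacet
facet normal -0.065 0.840 -0.539
outer loop
vertex -2.502 2.662 -2.336
vertex -3.256 2.831 -1.982
vertex -2.449 3.015 -1.792
endloop
endfacet
facet normal 0.952 -0.291 0.096
outer loop
vertex -2.502 2.662 -2.336
vertex -2.449 3.015 -1.792
vertex -3.124 1.109 -0.878
endloop
endfacet
facet normal -0.065 0.840 -0.538
outer loop
vertex -2.449 3.015 -1.792
vertex -3.256 2.831 -1.982
vertex -2.868 3.26 -1.359
endloop
endfacet
facet normal 0.735 0.064 0.675
outer loop
vertex -2.449 3.015 -1.792
vertex -2.868 3.26 -1.359
vertex -3.124 1.109 -0.878
endloop
endfacet
facet normal -0.064 0.840 -0.539
outer loop
vertex -2.868 3.26 -1.359
vertex -3.256 2.831 -1.982
vertex -3.515 3.254 -1.292
endloop
endfacet
facet normal 0.099 0.206 0.974
outer loop
vertex -2.868 3.26 -1.359
vertex -3.515 3.254 -1.292
vertex -3.124 1.109 -0.878
endloop
endfacet
facet normal -0.065 0.840 -0.539
outer loop
vertex -3.515 3.254 -1.292
vertex -3.256 2.831 -1.982
vertex -4.011 3.0 -1.628
endloop
endfacet
facet normal -0.578 0.052 0.814
outer loop
vertex -3.515 3.254 -1.292
vertex -4.011 3.0 -1.628
vertex -3.124 1.109 -0.878
endloop
endfacet
facet normal -0.065 0.840 -0.539
outer loop
vertex -4.011 3.0 -1.628
vertex -3.256 2.831 -1.982
vertex -4.064 2.647 -2.172
endloop
endfacet
facet normal -0.906 -0.310 0.289
outer loop
vertex -4.011 3.0 -1.628
vertex -4.064 2.647 -2.172
vertex -3.124 1.109 -0.878
endloop
endfacet
facet normal -0.065 0.840 -0.538
outer loop
vertex -4.064 2.647 -2.172
vertex -3.256 2.831 -1.982
vertex -3.644 2.402 -2.605
endloop
endfacet
facet normal -0.688 -0.665 -0.291
outer loop
vertex -4.064 2.647 -2.172
vertex -3.644 2.402 -2.605
vertex -3.124 1.109 -0.878
endloop
endfacet
facet normal -0.064 0.840 -0.539
outer loop
vertex -3.644 2.402 -2.605
vertex -3.256 2.831 -1.982
vertex -2.997 2.408 -2.672
endloop
endfacet
facet normal -0.053 -0.807 -0.588
outer loop
vertex -3.644 2.402 -2.605
vertex -2.997 2.408 -2.672
vertex -3.124 1.109 -0.878
endloop
endfacet
facet normal -0.239 0.956 0.168
outer loop
vertex -1.057 -2.137 -0.38
vertex -1.208 -2.339 0.554
vertex -0.329 -2.067 0.254
endloop
endfacet
facet normal 0.232 0.901 -0.366
outer loop
vertex -1.057 -2.137 -0.38
vertex -0.329 -2.067 0.254
vertex -0.176 -2.46 -0.617
endloop
endfacet
facet normal -0.055 0.488 -0.871
outer loop
vertex -1.057 -2.137 -0.38
vertex -0.176 -2.46 -0.617
vertex -0.959 -2.974 -0.855
endloop
endfacet
facet normal -0.704 0.286 -0.650
outer loop
vertex -1.057 -2.137 -0.38
vertex -0.959 -2.974 -0.855
vertex -1.597 -2.9 -0.131
endloop
endfacet
facet normal -0.817 0.576 -0.008
outer loop
vertex -1.057 -2.137 -0.38
vertex -1.597 -2.9 -0.131
vertex -1.208 -2.339 0.554
endloop
endfacet
facet normal 0.813 0.571 -0.115
outer loop
vertex -0.176 -2.46 -0.617
vertex -0.329 -2.067 0.254
vertex 0.217 -2.86 0.171
endloop
endfacet
facet normal 0.051 0.661 0.749
outer loop
vertex -0.329 -2.067 0.254
vertex -1.208 -2.339 0.554
vertex -0.421 -2.786 0.895
endloop
endfacet
facet normal -0.884 0.046 0.464
outer loop
vertex -1.208 -2.339 0.554
vertex -1.597 -2.9 -0.131
vertex -1.204 -3.3 0.657
endloop
endfacet
facet normal -0.701 -0.423 -0.575
outer loop
vertex -1.597 -2.9 -0.131
vertex -0.959 -2.974 -0.855
vertex -1.051 -3.693 -0.214
endloop
endfacet
facet normal 0.348 -0.098 -0.932
outer loop
vertex -0.959 -2.974 -0.855
vertex -0.176 -2.46 -0.617
vertex -0.172 -3.421 -0.514
endloop
endfacet
facet normal 0.704 -0.286 0.650
outer loop
vertex -0.323 -3.623 0.42
vertex 0.217 -2.86 0.171
vertex -0.421 -2.786 0.895
endloop
endfacet
facet normal 0.055 -0.488 0.871
outer loop
vertex -0.323 -3.623 0.42
vertex -0.421 -2.786 0.895
vertex -1.204 -3.3 0.657
endloop
endfacet
facet normal -0.232 -0.901 0.366
outer loop
vertex -0.323 -3.623 0.42
vertex -1.204 -3.3 0.657
vertex -1.051 -3.693 -0.214
endloop
endfacet
facet normal 0.239 -0.956 -0.168
outer loop
vertex -0.323 -3.623 0.42
vertex -1.051 -3.693 -0.214
vertex -0.172 -3.421 -0.514
endloop
endfacet
facet normal 0.817 -0.576 0.008
outer loop
vertex -0.323 -3.623 0.42
vertex -0.172 -3.421 -0.514
vertex 0.217 -2.86 0.171
endloop
endfacet
facet normal 0.701 0.423 0.575
outer loop
vertex -0.421 -2.786 0.895
vertex 0.217 -2.86 0.171
vertex -0.329 -2.067 0.254
endloop
endfacet
facet normal -0.348 0.098 0.932
outer loop
vertex -1.204 -3.3 0.657
vertex -0.421 -2.786 0.895
vertex -1.208 -2.339 0.554
endloop
endfacet
facet normal -0.813 -0.571 0.115
outer loop
vertex -1.051 -3.693 -0.214
vertex -1.204 -3.3 0.657
vertex -1.597 -2.9 -0.131
endloop
endfacet
facet normal -0.051 -0.661 -0.749
outer loop
vertex -0.172 -3.421 -0.514
vertex -1.051 -3.693 -0.214
vertex -0.959 -2.974 -0.855
endloop
endfacet
facet normal 0.884 -0.046 -0.464
outer loop
vertex 0.217 -2.86 0.171
vertex -0.172 -3.421 -0.514
vertex -0.176 -2.46 -0.617
endloop
endfacet

endsolid


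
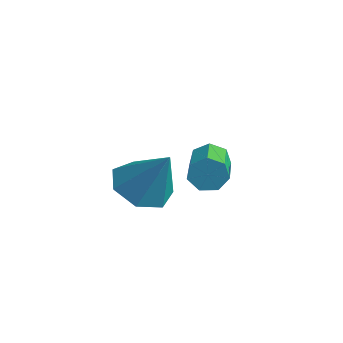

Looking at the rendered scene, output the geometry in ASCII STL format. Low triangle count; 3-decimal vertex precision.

solid 
facet normal -0.682 0.679 -0.271
outer loop
vertex 0.127 2.149 0.348
vertex -0.156 2.054 0.822
vertex 0.252 2.426 0.728
endloop
endfacet
facet normal 0.685 0.462 -0.563
outer loop
vertex 0.127 2.149 0.348
vertex 0.252 2.426 0.728
vertex 1.32 0.961 0.825
endloop
endfacet
facet normal 0.686 0.463 -0.561
outer loop
vertex 1.32 0.961 0.825
vertex 0.252 2.426 0.728
vertex 1.444 1.238 1.205
endloop
endfacet
facet normal 0.681 -0.679 0.273
outer loop
vertex 1.32 0.961 0.825
vertex 1.444 1.238 1.205
vertex 1.036 0.866 1.298
endloop
endfacet
facet normal -0.682 0.679 -0.273
outer loop
vertex 0.252 2.426 0.728
vertex -0.156 2.054 0.822
vertex 0.069 2.423 1.178
endloop
endfacet
facet normal 0.627 0.734 0.260
outer loop
vertex 0.252 2.426 0.728
vertex 0.069 2.423 1.178
vertex 1.444 1.238 1.205
endloop
endfacet
facet normal 0.627 0.734 0.260
outer loop
vertex 1.444 1.238 1.205
vertex 0.069 2.423 1.178
vertex 1.261 1.235 1.655
endloop
endfacet
facet normal 0.681 -0.679 0.273
outer loop
vertex 1.444 1.238 1.205
vertex 1.261 1.235 1.655
vertex 1.036 0.866 1.298
endloop
endfacet
facet normal -0.681 0.679 -0.273
outer loop
vertex 0.069 2.423 1.178
vertex -0.156 2.054 0.822
vertex -0.284 2.142 1.36
endloop
endfacet
facet normal 0.097 0.453 0.886
outer loop
vertex 0.069 2.423 1.178
vertex -0.284 2.142 1.36
vertex 1.261 1.235 1.655
endloop
endfacet
facet normal 0.096 0.452 0.887
outer loop
vertex 1.261 1.235 1.655
vertex -0.284 2.142 1.36
vertex 0.909 0.954 1.836
endloop
endfacet
facet normal 0.682 -0.679 0.272
outer loop
vertex 1.261 1.235 1.655
vertex 0.909 0.954 1.836
vertex 1.036 0.866 1.298
endloop
endfacet
facet normal -0.681 0.679 -0.273
outer loop
vertex -0.284 2.142 1.36
vertex -0.156 2.054 0.822
vertex -0.54 1.795 1.136
endloop
endfacet
facet normal -0.507 -0.171 0.845
outer loop
vertex -0.284 2.142 1.36
vertex -0.54 1.795 1.136
vertex 0.909 0.954 1.836
endloop
endfacet
facet normal -0.506 -0.168 0.846
outer loop
vertex 0.909 0.954 1.836
vertex -0.54 1.795 1.136
vertex 0.652 0.607 1.613
endloop
endfacet
facet normal 0.681 -0.679 0.272
outer loop
vertex 0.909 0.954 1.836
vertex 0.652 0.607 1.613
vertex 1.036 0.866 1.298
endloop
endfacet
facet normal -0.681 0.680 -0.272
outer loop
vertex -0.54 1.795 1.136
vertex -0.156 2.054 0.822
vertex -0.508 1.643 0.676
endloop
endfacet
facet normal -0.729 -0.664 0.169
outer loop
vertex -0.54 1.795 1.136
vertex -0.508 1.643 0.676
vertex 0.652 0.607 1.613
endloop
endfacet
facet normal -0.728 -0.664 0.167
outer loop
vertex 0.652 0.607 1.613
vertex -0.508 1.643 0.676
vertex 0.685 0.455 1.153
endloop
endfacet
facet normal 0.682 -0.679 0.273
outer loop
vertex 0.652 0.607 1.613
vertex 0.685 0.455 1.153
vertex 1.036 0.866 1.298
endloop
endfacet
facet normal -0.682 0.680 -0.271
outer loop
vertex -0.508 1.643 0.676
vertex -0.156 2.054 0.822
vertex -0.211 1.801 0.325
endloop
endfacet
facet normal -0.402 -0.659 -0.636
outer loop
vertex -0.508 1.643 0.676
vertex -0.211 1.801 0.325
vertex 0.685 0.455 1.153
endloop
endfacet
facet normal -0.403 -0.659 -0.635
outer loop
vertex 0.685 0.455 1.153
vertex -0.211 1.801 0.325
vertex 0.982 0.612 0.802
endloop
endfacet
facet normal 0.682 -0.679 0.273
outer loop
vertex 0.685 0.455 1.153
vertex 0.982 0.612 0.802
vertex 1.036 0.866 1.298
endloop
endfacet
facet normal -0.682 0.680 -0.271
outer loop
vertex -0.211 1.801 0.325
vertex -0.156 2.054 0.822
vertex 0.127 2.149 0.348
endloop
endfacet
facet normal 0.227 -0.157 -0.961
outer loop
vertex -0.211 1.801 0.325
vertex 0.127 2.149 0.348
vertex 0.982 0.612 0.802
endloop
endfacet
facet normal 0.228 -0.157 -0.961
outer loop
vertex 0.982 0.612 0.802
vertex 0.127 2.149 0.348
vertex 1.32 0.961 0.825
endloop
endfacet
facet normal 0.682 -0.678 0.273
outer loop
vertex 0.982 0.612 0.802
vertex 1.32 0.961 0.825
vertex 1.036 0.866 1.298
endloop
endfacet
facet normal -0.528 -0.132 -0.839
outer loop
vertex 1.121 -1.632 1.248
vertex 0.586 -0.973 1.481
vertex 1.328 -0.937 1.009
endloop
endfacet
facet normal 0.956 -0.291 -0.018
outer loop
vertex 1.121 -1.632 1.248
vertex 1.328 -0.937 1.009
vertex 1.414 -0.767 2.799
endloop
endfacet
facet normal -0.528 -0.131 -0.839
outer loop
vertex 1.328 -0.937 1.009
vertex 0.586 -0.973 1.481
vertex 0.976 -0.269 1.126
endloop
endfacet
facet normal 0.875 0.476 -0.087
outer loop
vertex 1.328 -0.937 1.009
vertex 0.976 -0.269 1.126
vertex 1.414 -0.767 2.799
endloop
endfacet
facet normal -0.528 -0.131 -0.839
outer loop
vertex 0.976 -0.269 1.126
vertex 0.586 -0.973 1.481
vertex 0.331 -0.131 1.51
endloop
endfacet
facet normal 0.314 0.929 0.194
outer loop
vertex 0.976 -0.269 1.126
vertex 0.331 -0.131 1.51
vertex 1.414 -0.767 2.799
endloop
endfacet
facet normal -0.528 -0.131 -0.839
outer loop
vertex 0.331 -0.131 1.51
vertex 0.586 -0.973 1.481
vertex -0.123 -0.628 1.873
endloop
endfacet
facet normal -0.305 0.727 0.615
outer loop
vertex 0.331 -0.131 1.51
vertex -0.123 -0.628 1.873
vertex 1.414 -0.767 2.799
endloop
endfacet
facet normal -0.528 -0.132 -0.839
outer loop
vertex -0.123 -0.628 1.873
vertex 0.586 -0.973 1.481
vertex -0.042 -1.384 1.941
endloop
endfacet
facet normal -0.514 0.022 0.857
outer loop
vertex -0.123 -0.628 1.873
vertex -0.042 -1.384 1.941
vertex 1.414 -0.767 2.799
endloop
endfacet
facet normal -0.528 -0.132 -0.839
outer loop
vertex -0.042 -1.384 1.941
vertex 0.586 -0.973 1.481
vertex 0.511 -1.831 1.663
endloop
endfacet
facet normal -0.158 -0.655 0.739
outer loop
vertex -0.042 -1.384 1.941
vertex 0.511 -1.831 1.663
vertex 1.414 -0.767 2.799
endloop
endfacet
facet normal -0.528 -0.132 -0.839
outer loop
vertex 0.511 -1.831 1.663
vertex 0.586 -0.973 1.481
vertex 1.121 -1.632 1.248
endloop
endfacet
facet normal 0.497 -0.794 0.349
outer loop
vertex 0.511 -1.831 1.663
vertex 1.121 -1.632 1.248
vertex 1.414 -0.767 2.799
endloop
endfacet

endsolid


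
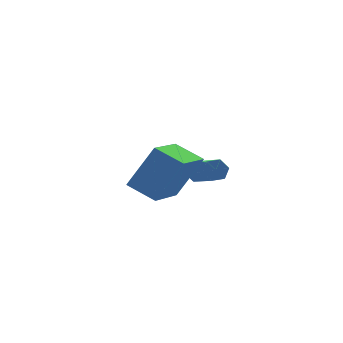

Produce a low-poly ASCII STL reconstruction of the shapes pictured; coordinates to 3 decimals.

solid 
facet normal -0.130 0.897 -0.422
outer loop
vertex 3.716 4.353 -4.055
vertex 3.396 4.51 -3.622
vertex 3.949 4.597 -3.608
endloop
endfacet
facet normal 0.900 -0.071 -0.430
outer loop
vertex 3.716 4.353 -4.055
vertex 3.949 4.597 -3.608
vertex 3.984 2.514 -3.19
endloop
endfacet
facet normal 0.900 -0.071 -0.430
outer loop
vertex 3.984 2.514 -3.19
vertex 3.949 4.597 -3.608
vertex 4.217 2.758 -2.743
endloop
endfacet
facet normal 0.131 -0.897 0.421
outer loop
vertex 3.984 2.514 -3.19
vertex 4.217 2.758 -2.743
vertex 3.664 2.67 -2.758
endloop
endfacet
facet normal -0.130 0.897 -0.423
outer loop
vertex 3.949 4.597 -3.608
vertex 3.396 4.51 -3.622
vertex 3.629 4.754 -3.176
endloop
endfacet
facet normal 0.810 0.342 0.476
outer loop
vertex 3.949 4.597 -3.608
vertex 3.629 4.754 -3.176
vertex 4.217 2.758 -2.743
endloop
endfacet
facet normal 0.810 0.342 0.476
outer loop
vertex 4.217 2.758 -2.743
vertex 3.629 4.754 -3.176
vertex 3.897 2.914 -2.311
endloop
endfacet
facet normal 0.131 -0.897 0.421
outer loop
vertex 4.217 2.758 -2.743
vertex 3.897 2.914 -2.311
vertex 3.664 2.67 -2.758
endloop
endfacet
facet normal -0.132 0.897 -0.422
outer loop
vertex 3.629 4.754 -3.176
vertex 3.396 4.51 -3.622
vertex 3.076 4.666 -3.19
endloop
endfacet
facet normal -0.089 0.413 0.906
outer loop
vertex 3.629 4.754 -3.176
vertex 3.076 4.666 -3.19
vertex 3.897 2.914 -2.311
endloop
endfacet
facet normal -0.088 0.413 0.906
outer loop
vertex 3.897 2.914 -2.311
vertex 3.076 4.666 -3.19
vertex 3.344 2.827 -2.325
endloop
endfacet
facet normal 0.130 -0.897 0.422
outer loop
vertex 3.897 2.914 -2.311
vertex 3.344 2.827 -2.325
vertex 3.664 2.67 -2.758
endloop
endfacet
facet normal -0.131 0.897 -0.421
outer loop
vertex 3.076 4.666 -3.19
vertex 3.396 4.51 -3.622
vertex 2.843 4.422 -3.637
endloop
endfacet
facet normal -0.900 0.071 0.430
outer loop
vertex 3.076 4.666 -3.19
vertex 2.843 4.422 -3.637
vertex 3.344 2.827 -2.325
endloop
endfacet
facet normal -0.900 0.071 0.430
outer loop
vertex 3.344 2.827 -2.325
vertex 2.843 4.422 -3.637
vertex 3.111 2.583 -2.772
endloop
endfacet
facet normal 0.130 -0.897 0.422
outer loop
vertex 3.344 2.827 -2.325
vertex 3.111 2.583 -2.772
vertex 3.664 2.67 -2.758
endloop
endfacet
facet normal -0.131 0.897 -0.421
outer loop
vertex 2.843 4.422 -3.637
vertex 3.396 4.51 -3.622
vertex 3.163 4.266 -4.069
endloop
endfacet
facet normal -0.810 -0.342 -0.476
outer loop
vertex 2.843 4.422 -3.637
vertex 3.163 4.266 -4.069
vertex 3.111 2.583 -2.772
endloop
endfacet
facet normal -0.810 -0.342 -0.476
outer loop
vertex 3.111 2.583 -2.772
vertex 3.163 4.266 -4.069
vertex 3.431 2.426 -3.204
endloop
endfacet
facet normal 0.130 -0.897 0.423
outer loop
vertex 3.111 2.583 -2.772
vertex 3.431 2.426 -3.204
vertex 3.664 2.67 -2.758
endloop
endfacet
facet normal -0.130 0.897 -0.422
outer loop
vertex 3.163 4.266 -4.069
vertex 3.396 4.51 -3.622
vertex 3.716 4.353 -4.055
endloop
endfacet
facet normal 0.088 -0.413 -0.906
outer loop
vertex 3.163 4.266 -4.069
vertex 3.716 4.353 -4.055
vertex 3.431 2.426 -3.204
endloop
endfacet
facet normal 0.089 -0.413 -0.906
outer loop
vertex 3.431 2.426 -3.204
vertex 3.716 4.353 -4.055
vertex 3.984 2.514 -3.19
endloop
endfacet
facet normal 0.132 -0.897 0.422
outer loop
vertex 3.431 2.426 -3.204
vertex 3.984 2.514 -3.19
vertex 3.664 2.67 -2.758
endloop
endfacet
facet normal -0.537 -0.789 0.297
outer loop
vertex 1.387 -1.576 -0.291
vertex 0.492 -0.766 0.243
vertex 0.353 -1.543 -2.072
endloop
endfacet
facet normal 0.678 -0.613 -0.405
outer loop
vertex 1.528 0.186 -2.723
vertex 1.387 -1.576 -0.291
vertex 0.353 -1.543 -2.072
endloop
endfacet
facet normal -0.537 -0.790 0.297
outer loop
vertex 0.353 -1.543 -2.072
vertex 0.492 -0.766 0.243
vertex -0.542 -0.734 -1.538
endloop
endfacet
facet normal -0.502 0.016 -0.865
outer loop
vertex -0.542 -0.734 -1.538
vertex 1.528 0.186 -2.723
vertex 0.353 -1.543 -2.072
endloop
endfacet
facet normal 0.502 -0.016 0.865
outer loop
vertex 1.387 -1.576 -0.291
vertex 1.667 0.963 -0.408
vertex 0.492 -0.766 0.243
endloop
endfacet
facet normal 0.678 -0.613 -0.405
outer loop
vertex 2.562 0.154 -0.942
vertex 1.387 -1.576 -0.291
vertex 1.528 0.186 -2.723
endloop
endfacet
facet normal 0.502 -0.016 0.865
outer loop
vertex 2.562 0.154 -0.942
vertex 1.667 0.963 -0.408
vertex 1.387 -1.576 -0.291
endloop
endfacet
facet normal -0.678 0.613 0.405
outer loop
vertex 0.492 -0.766 0.243
vertex 1.667 0.963 -0.408
vertex -0.542 -0.734 -1.538
endloop
endfacet
facet normal -0.502 0.015 -0.865
outer loop
vertex 0.633 0.996 -2.189
vertex 1.528 0.186 -2.723
vertex -0.542 -0.734 -1.538
endloop
endfacet
facet normal -0.678 0.613 0.405
outer loop
vertex -0.542 -0.734 -1.538
vertex 1.667 0.963 -0.408
vertex 0.633 0.996 -2.189
endloop
endfacet
facet normal 0.537 0.789 -0.298
outer loop
vertex 0.633 0.996 -2.189
vertex 2.562 0.154 -0.942
vertex 1.528 0.186 -2.723
endloop
endfacet
facet normal 0.537 0.790 -0.297
outer loop
vertex 1.667 0.963 -0.408
vertex 2.562 0.154 -0.942
vertex 0.633 0.996 -2.189
endloop
endfacet

endsolid


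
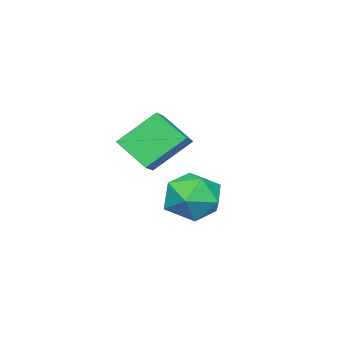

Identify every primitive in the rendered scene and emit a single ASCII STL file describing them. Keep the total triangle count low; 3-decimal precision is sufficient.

solid 
facet normal -0.848 -0.291 -0.443
outer loop
vertex -0.786 0.164 2.905
vertex -1.717 1.073 4.09
vertex -0.738 1.348 2.035
endloop
endfacet
facet normal 0.529 -0.516 -0.673
outer loop
vertex 0.017 1.607 2.43
vertex -0.786 0.164 2.905
vertex -0.738 1.348 2.035
endloop
endfacet
facet normal -0.848 -0.290 -0.443
outer loop
vertex -0.738 1.348 2.035
vertex -1.717 1.073 4.09
vertex -1.668 2.257 3.221
endloop
endfacet
facet normal 0.033 0.806 -0.592
outer loop
vertex -1.668 2.257 3.221
vertex 0.017 1.607 2.43
vertex -0.738 1.348 2.035
endloop
endfacet
facet normal -0.033 -0.805 0.592
outer loop
vertex -0.786 0.164 2.905
vertex -0.962 1.332 4.485
vertex -1.717 1.073 4.09
endloop
endfacet
facet normal 0.529 -0.516 -0.673
outer loop
vertex -0.032 0.423 3.299
vertex -0.786 0.164 2.905
vertex 0.017 1.607 2.43
endloop
endfacet
facet normal -0.033 -0.805 0.592
outer loop
vertex -0.032 0.423 3.299
vertex -0.962 1.332 4.485
vertex -0.786 0.164 2.905
endloop
endfacet
facet normal -0.529 0.516 0.673
outer loop
vertex -1.717 1.073 4.09
vertex -0.962 1.332 4.485
vertex -1.668 2.257 3.221
endloop
endfacet
facet normal 0.033 0.805 -0.592
outer loop
vertex -0.914 2.516 3.615
vertex 0.017 1.607 2.43
vertex -1.668 2.257 3.221
endloop
endfacet
facet normal -0.529 0.516 0.673
outer loop
vertex -1.668 2.257 3.221
vertex -0.962 1.332 4.485
vertex -0.914 2.516 3.615
endloop
endfacet
facet normal 0.848 0.290 0.443
outer loop
vertex -0.914 2.516 3.615
vertex -0.032 0.423 3.299
vertex 0.017 1.607 2.43
endloop
endfacet
facet normal 0.848 0.291 0.442
outer loop
vertex -0.962 1.332 4.485
vertex -0.032 0.423 3.299
vertex -0.914 2.516 3.615
endloop
endfacet
facet normal -0.472 0.212 0.856
outer loop
vertex -4.131 1.678 0.441
vertex -3.791 0.664 0.88
vertex -3.128 1.603 1.013
endloop
endfacet
facet normal -0.245 0.808 0.536
outer loop
vertex -4.131 1.678 0.441
vertex -3.128 1.603 1.013
vertex -3.194 2.227 0.042
endloop
endfacet
facet normal -0.538 0.835 -0.114
outer loop
vertex -4.131 1.678 0.441
vertex -3.194 2.227 0.042
vertex -3.896 1.675 -0.692
endloop
endfacet
facet normal -0.946 0.256 -0.197
outer loop
vertex -4.131 1.678 0.441
vertex -3.896 1.675 -0.692
vertex -4.265 0.708 -0.174
endloop
endfacet
facet normal -0.906 -0.130 0.402
outer loop
vertex -4.131 1.678 0.441
vertex -4.265 0.708 -0.174
vertex -3.791 0.664 0.88
endloop
endfacet
facet normal 0.463 0.760 0.457
outer loop
vertex -3.194 2.227 0.042
vertex -3.128 1.603 1.013
vertex -2.275 1.552 0.234
endloop
endfacet
facet normal 0.095 -0.205 0.974
outer loop
vertex -3.128 1.603 1.013
vertex -3.791 0.664 0.88
vertex -2.644 0.585 0.752
endloop
endfacet
facet normal -0.607 -0.757 0.241
outer loop
vertex -3.791 0.664 0.88
vertex -4.265 0.708 -0.174
vertex -3.346 0.033 0.018
endloop
endfacet
facet normal -0.673 -0.133 -0.728
outer loop
vertex -4.265 0.708 -0.174
vertex -3.896 1.675 -0.692
vertex -3.412 0.657 -0.953
endloop
endfacet
facet normal -0.011 0.804 -0.594
outer loop
vertex -3.896 1.675 -0.692
vertex -3.194 2.227 0.042
vertex -2.749 1.596 -0.82
endloop
endfacet
facet normal 0.946 -0.256 0.197
outer loop
vertex -2.409 0.582 -0.381
vertex -2.275 1.552 0.234
vertex -2.644 0.585 0.752
endloop
endfacet
facet normal 0.538 -0.835 0.114
outer loop
vertex -2.409 0.582 -0.381
vertex -2.644 0.585 0.752
vertex -3.346 0.033 0.018
endloop
endfacet
facet normal 0.245 -0.808 -0.536
outer loop
vertex -2.409 0.582 -0.381
vertex -3.346 0.033 0.018
vertex -3.412 0.657 -0.953
endloop
endfacet
facet normal 0.472 -0.212 -0.856
outer loop
vertex -2.409 0.582 -0.381
vertex -3.412 0.657 -0.953
vertex -2.749 1.596 -0.82
endloop
endfacet
facet normal 0.906 0.130 -0.402
outer loop
vertex -2.409 0.582 -0.381
vertex -2.749 1.596 -0.82
vertex -2.275 1.552 0.234
endloop
endfacet
facet normal 0.673 0.133 0.728
outer loop
vertex -2.644 0.585 0.752
vertex -2.275 1.552 0.234
vertex -3.128 1.603 1.013
endloop
endfacet
facet normal 0.011 -0.804 0.594
outer loop
vertex -3.346 0.033 0.018
vertex -2.644 0.585 0.752
vertex -3.791 0.664 0.88
endloop
endfacet
facet normal -0.463 -0.760 -0.457
outer loop
vertex -3.412 0.657 -0.953
vertex -3.346 0.033 0.018
vertex -4.265 0.708 -0.174
endloop
endfacet
facet normal -0.095 0.205 -0.974
outer loop
vertex -2.749 1.596 -0.82
vertex -3.412 0.657 -0.953
vertex -3.896 1.675 -0.692
endloop
endfacet
facet normal 0.607 0.757 -0.241
outer loop
vertex -2.275 1.552 0.234
vertex -2.749 1.596 -0.82
vertex -3.194 2.227 0.042
endloop
endfacet

endsolid


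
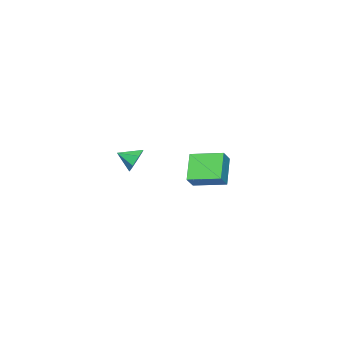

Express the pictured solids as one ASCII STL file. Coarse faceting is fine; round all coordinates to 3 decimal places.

solid 
facet normal -0.343 0.845 -0.411
outer loop
vertex 4.085 4.085 0.866
vertex 3.71 3.659 0.303
vertex 3.435 3.894 1.016
endloop
endfacet
facet normal 0.245 -0.076 0.966
outer loop
vertex 4.085 4.085 0.866
vertex 3.435 3.894 1.016
vertex 4.09 2.721 0.757
endloop
endfacet
facet normal -0.342 0.845 -0.411
outer loop
vertex 3.435 3.894 1.016
vertex 3.71 3.659 0.303
vertex 2.991 3.526 0.629
endloop
endfacet
facet normal -0.390 -0.401 0.829
outer loop
vertex 3.435 3.894 1.016
vertex 2.991 3.526 0.629
vertex 4.09 2.721 0.757
endloop
endfacet
facet normal -0.343 0.845 -0.411
outer loop
vertex 2.991 3.526 0.629
vertex 3.71 3.659 0.303
vertex 3.089 3.258 -0.004
endloop
endfacet
facet normal -0.592 -0.771 0.235
outer loop
vertex 2.991 3.526 0.629
vertex 3.089 3.258 -0.004
vertex 4.09 2.721 0.757
endloop
endfacet
facet normal -0.344 0.845 -0.409
outer loop
vertex 3.089 3.258 -0.004
vertex 3.71 3.659 0.303
vertex 3.654 3.293 -0.406
endloop
endfacet
facet normal -0.206 -0.906 -0.369
outer loop
vertex 3.089 3.258 -0.004
vertex 3.654 3.293 -0.406
vertex 4.09 2.721 0.757
endloop
endfacet
facet normal -0.343 0.845 -0.409
outer loop
vertex 3.654 3.293 -0.406
vertex 3.71 3.659 0.303
vertex 4.261 3.603 -0.275
endloop
endfacet
facet normal 0.474 -0.707 -0.525
outer loop
vertex 3.654 3.293 -0.406
vertex 4.261 3.603 -0.275
vertex 4.09 2.721 0.757
endloop
endfacet
facet normal -0.343 0.846 -0.409
outer loop
vertex 4.261 3.603 -0.275
vertex 3.71 3.659 0.303
vertex 4.453 3.955 0.292
endloop
endfacet
facet normal 0.940 -0.321 -0.119
outer loop
vertex 4.261 3.603 -0.275
vertex 4.453 3.955 0.292
vertex 4.09 2.721 0.757
endloop
endfacet
facet normal -0.343 0.845 -0.411
outer loop
vertex 4.453 3.955 0.292
vertex 3.71 3.659 0.303
vertex 4.085 4.085 0.866
endloop
endfacet
facet normal 0.837 -0.041 0.546
outer loop
vertex 4.453 3.955 0.292
vertex 4.085 4.085 0.866
vertex 4.09 2.721 0.757
endloop
endfacet
facet normal -0.706 -0.093 -0.702
outer loop
vertex -3.805 2.318 -2.817
vertex -4.38 4.15 -2.481
vertex -2.569 2.948 -4.144
endloop
endfacet
facet normal 0.295 -0.940 -0.171
outer loop
vertex -1.8 3.05 -3.379
vertex -3.805 2.318 -2.817
vertex -2.569 2.948 -4.144
endloop
endfacet
facet normal -0.706 -0.093 -0.702
outer loop
vertex -2.569 2.948 -4.144
vertex -4.38 4.15 -2.481
vertex -3.144 4.781 -3.808
endloop
endfacet
facet normal 0.644 0.329 -0.691
outer loop
vertex -3.144 4.781 -3.808
vertex -1.8 3.05 -3.379
vertex -2.569 2.948 -4.144
endloop
endfacet
facet normal -0.644 -0.329 0.691
outer loop
vertex -3.805 2.318 -2.817
vertex -3.611 4.252 -1.716
vertex -4.38 4.15 -2.481
endloop
endfacet
facet normal 0.295 -0.940 -0.172
outer loop
vertex -3.036 2.419 -2.052
vertex -3.805 2.318 -2.817
vertex -1.8 3.05 -3.379
endloop
endfacet
facet normal -0.644 -0.329 0.691
outer loop
vertex -3.036 2.419 -2.052
vertex -3.611 4.252 -1.716
vertex -3.805 2.318 -2.817
endloop
endfacet
facet normal -0.295 0.940 0.172
outer loop
vertex -4.38 4.15 -2.481
vertex -3.611 4.252 -1.716
vertex -3.144 4.781 -3.808
endloop
endfacet
facet normal 0.644 0.329 -0.691
outer loop
vertex -2.375 4.882 -3.043
vertex -1.8 3.05 -3.379
vertex -3.144 4.781 -3.808
endloop
endfacet
facet normal -0.295 0.940 0.172
outer loop
vertex -3.144 4.781 -3.808
vertex -3.611 4.252 -1.716
vertex -2.375 4.882 -3.043
endloop
endfacet
facet normal 0.706 0.093 0.702
outer loop
vertex -2.375 4.882 -3.043
vertex -3.036 2.419 -2.052
vertex -1.8 3.05 -3.379
endloop
endfacet
facet normal 0.706 0.093 0.702
outer loop
vertex -3.611 4.252 -1.716
vertex -3.036 2.419 -2.052
vertex -2.375 4.882 -3.043
endloop
endfacet

endsolid


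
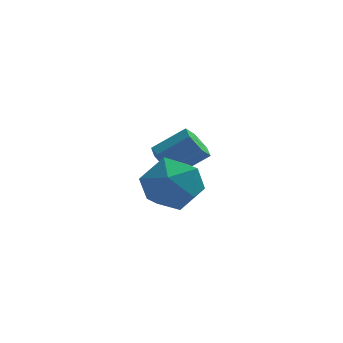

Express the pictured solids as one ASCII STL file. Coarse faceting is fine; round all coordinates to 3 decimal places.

solid 
facet normal -0.045 0.997 -0.063
outer loop
vertex 0.741 -2.076 -0.605
vertex -0.03 -2.059 0.215
vertex 1.064 -1.993 0.469
endloop
endfacet
facet normal 0.605 0.759 -0.241
outer loop
vertex 0.741 -2.076 -0.605
vertex 1.064 -1.993 0.469
vertex 1.626 -2.664 -0.237
endloop
endfacet
facet normal 0.533 0.308 -0.788
outer loop
vertex 0.741 -2.076 -0.605
vertex 1.626 -2.664 -0.237
vertex 0.88 -3.144 -0.929
endloop
endfacet
facet normal -0.161 0.267 -0.950
outer loop
vertex 0.741 -2.076 -0.605
vertex 0.88 -3.144 -0.929
vertex -0.143 -2.77 -0.65
endloop
endfacet
facet normal -0.518 0.693 -0.502
outer loop
vertex 0.741 -2.076 -0.605
vertex -0.143 -2.77 -0.65
vertex -0.03 -2.059 0.215
endloop
endfacet
facet normal 0.864 0.393 0.314
outer loop
vertex 1.626 -2.664 -0.237
vertex 1.064 -1.993 0.469
vertex 1.403 -3.01 0.81
endloop
endfacet
facet normal -0.186 0.777 0.601
outer loop
vertex 1.064 -1.993 0.469
vertex -0.03 -2.059 0.215
vertex 0.38 -2.636 1.089
endloop
endfacet
facet normal -0.953 0.284 -0.109
outer loop
vertex -0.03 -2.059 0.215
vertex -0.143 -2.77 -0.65
vertex -0.366 -3.116 0.397
endloop
endfacet
facet normal -0.375 -0.405 -0.834
outer loop
vertex -0.143 -2.77 -0.65
vertex 0.88 -3.144 -0.929
vertex 0.196 -3.787 -0.309
endloop
endfacet
facet normal 0.748 -0.336 -0.573
outer loop
vertex 0.88 -3.144 -0.929
vertex 1.626 -2.664 -0.237
vertex 1.29 -3.721 -0.055
endloop
endfacet
facet normal 0.161 -0.267 0.950
outer loop
vertex 0.519 -3.704 0.765
vertex 1.403 -3.01 0.81
vertex 0.38 -2.636 1.089
endloop
endfacet
facet normal -0.533 -0.308 0.788
outer loop
vertex 0.519 -3.704 0.765
vertex 0.38 -2.636 1.089
vertex -0.366 -3.116 0.397
endloop
endfacet
facet normal -0.605 -0.759 0.241
outer loop
vertex 0.519 -3.704 0.765
vertex -0.366 -3.116 0.397
vertex 0.196 -3.787 -0.309
endloop
endfacet
facet normal 0.045 -0.997 0.063
outer loop
vertex 0.519 -3.704 0.765
vertex 0.196 -3.787 -0.309
vertex 1.29 -3.721 -0.055
endloop
endfacet
facet normal 0.518 -0.693 0.502
outer loop
vertex 0.519 -3.704 0.765
vertex 1.29 -3.721 -0.055
vertex 1.403 -3.01 0.81
endloop
endfacet
facet normal 0.375 0.405 0.834
outer loop
vertex 0.38 -2.636 1.089
vertex 1.403 -3.01 0.81
vertex 1.064 -1.993 0.469
endloop
endfacet
facet normal -0.748 0.336 0.573
outer loop
vertex -0.366 -3.116 0.397
vertex 0.38 -2.636 1.089
vertex -0.03 -2.059 0.215
endloop
endfacet
facet normal -0.864 -0.393 -0.314
outer loop
vertex 0.196 -3.787 -0.309
vertex -0.366 -3.116 0.397
vertex -0.143 -2.77 -0.65
endloop
endfacet
facet normal 0.186 -0.777 -0.601
outer loop
vertex 1.29 -3.721 -0.055
vertex 0.196 -3.787 -0.309
vertex 0.88 -3.144 -0.929
endloop
endfacet
facet normal 0.953 -0.284 0.109
outer loop
vertex 1.403 -3.01 0.81
vertex 1.29 -3.721 -0.055
vertex 1.626 -2.664 -0.237
endloop
endfacet
facet normal -0.799 -0.115 -0.591
outer loop
vertex 0.563 1.065 -1.218
vertex 0.281 0.64 -0.754
vertex 0.158 1.318 -0.72
endloop
endfacet
facet normal 0.134 0.923 -0.360
outer loop
vertex 0.563 1.065 -1.218
vertex 0.158 1.318 -0.72
vertex 1.681 1.226 -0.391
endloop
endfacet
facet normal 0.134 0.923 -0.360
outer loop
vertex 1.681 1.226 -0.391
vertex 0.158 1.318 -0.72
vertex 1.276 1.479 0.108
endloop
endfacet
facet normal 0.799 0.115 0.590
outer loop
vertex 1.681 1.226 -0.391
vertex 1.276 1.479 0.108
vertex 1.399 0.8 0.074
endloop
endfacet
facet normal -0.799 -0.115 -0.590
outer loop
vertex 0.158 1.318 -0.72
vertex 0.281 0.64 -0.754
vertex -0.124 0.892 -0.255
endloop
endfacet
facet normal -0.442 0.779 0.445
outer loop
vertex 0.158 1.318 -0.72
vertex -0.124 0.892 -0.255
vertex 1.276 1.479 0.108
endloop
endfacet
facet normal -0.442 0.778 0.446
outer loop
vertex 1.276 1.479 0.108
vertex -0.124 0.892 -0.255
vertex 0.994 1.053 0.572
endloop
endfacet
facet normal 0.798 0.115 0.591
outer loop
vertex 1.276 1.479 0.108
vertex 0.994 1.053 0.572
vertex 1.399 0.8 0.074
endloop
endfacet
facet normal -0.799 -0.115 -0.590
outer loop
vertex -0.124 0.892 -0.255
vertex 0.281 0.64 -0.754
vertex -0.001 0.214 -0.289
endloop
endfacet
facet normal -0.575 -0.145 0.805
outer loop
vertex -0.124 0.892 -0.255
vertex -0.001 0.214 -0.289
vertex 0.994 1.053 0.572
endloop
endfacet
facet normal -0.575 -0.145 0.805
outer loop
vertex 0.994 1.053 0.572
vertex -0.001 0.214 -0.289
vertex 1.117 0.375 0.538
endloop
endfacet
facet normal 0.799 0.115 0.591
outer loop
vertex 0.994 1.053 0.572
vertex 1.117 0.375 0.538
vertex 1.399 0.8 0.074
endloop
endfacet
facet normal -0.799 -0.115 -0.590
outer loop
vertex -0.001 0.214 -0.289
vertex 0.281 0.64 -0.754
vertex 0.404 -0.039 -0.788
endloop
endfacet
facet normal -0.133 -0.923 0.360
outer loop
vertex -0.001 0.214 -0.289
vertex 0.404 -0.039 -0.788
vertex 1.117 0.375 0.538
endloop
endfacet
facet normal -0.134 -0.923 0.360
outer loop
vertex 1.117 0.375 0.538
vertex 0.404 -0.039 -0.788
vertex 1.522 0.122 0.04
endloop
endfacet
facet normal 0.799 0.115 0.591
outer loop
vertex 1.117 0.375 0.538
vertex 1.522 0.122 0.04
vertex 1.399 0.8 0.074
endloop
endfacet
facet normal -0.798 -0.115 -0.591
outer loop
vertex 0.404 -0.039 -0.788
vertex 0.281 0.64 -0.754
vertex 0.686 0.387 -1.252
endloop
endfacet
facet normal 0.442 -0.778 -0.446
outer loop
vertex 0.404 -0.039 -0.788
vertex 0.686 0.387 -1.252
vertex 1.522 0.122 0.04
endloop
endfacet
facet normal 0.442 -0.779 -0.446
outer loop
vertex 1.522 0.122 0.04
vertex 0.686 0.387 -1.252
vertex 1.804 0.548 -0.425
endloop
endfacet
facet normal 0.799 0.115 0.590
outer loop
vertex 1.522 0.122 0.04
vertex 1.804 0.548 -0.425
vertex 1.399 0.8 0.074
endloop
endfacet
facet normal -0.799 -0.115 -0.591
outer loop
vertex 0.686 0.387 -1.252
vertex 0.281 0.64 -0.754
vertex 0.563 1.065 -1.218
endloop
endfacet
facet normal 0.575 0.145 -0.805
outer loop
vertex 0.686 0.387 -1.252
vertex 0.563 1.065 -1.218
vertex 1.804 0.548 -0.425
endloop
endfacet
facet normal 0.575 0.145 -0.805
outer loop
vertex 1.804 0.548 -0.425
vertex 0.563 1.065 -1.218
vertex 1.681 1.226 -0.391
endloop
endfacet
facet normal 0.799 0.115 0.590
outer loop
vertex 1.804 0.548 -0.425
vertex 1.681 1.226 -0.391
vertex 1.399 0.8 0.074
endloop
endfacet

endsolid
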